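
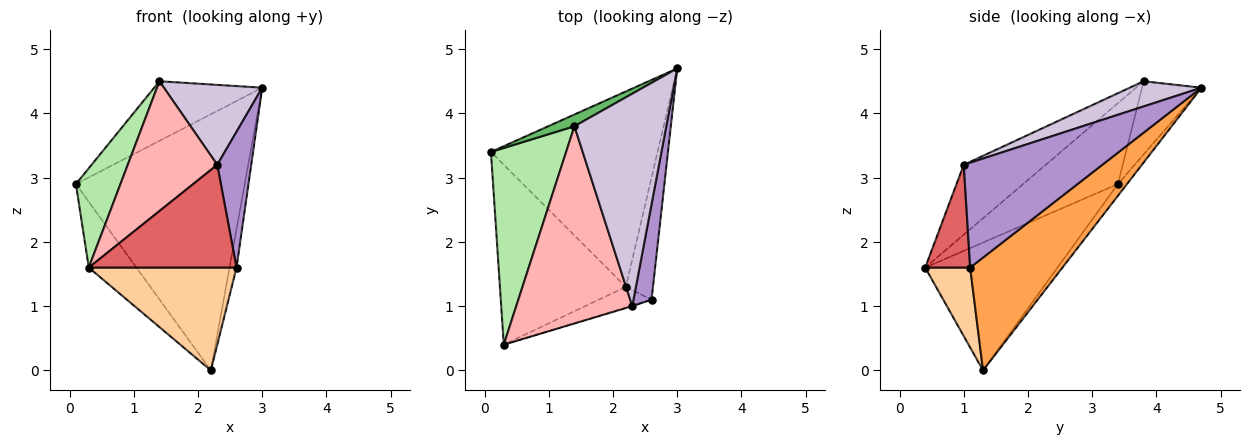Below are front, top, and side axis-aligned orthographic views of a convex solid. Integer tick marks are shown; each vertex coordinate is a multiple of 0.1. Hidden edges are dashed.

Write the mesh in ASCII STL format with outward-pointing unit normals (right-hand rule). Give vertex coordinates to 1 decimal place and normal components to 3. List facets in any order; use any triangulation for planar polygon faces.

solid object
 facet normal -0.043 0.794 -0.606
  outer loop
   vertex 2.2 1.3 0.0
   vertex 0.1 3.4 2.9
   vertex 3.0 4.7 4.4
  endloop
 endfacet
 facet normal -0.690 0.249 -0.680
  outer loop
   vertex 2.2 1.3 0.0
   vertex 0.3 0.4 1.6
   vertex 0.1 3.4 2.9
  endloop
 endfacet
 facet normal 0.970 0.074 -0.233
  outer loop
   vertex 2.6 1.1 1.6
   vertex 2.2 1.3 0.0
   vertex 3.0 4.7 4.4
  endloop
 endfacet
 facet normal 0.286 -0.939 -0.189
  outer loop
   vertex 2.6 1.1 1.6
   vertex 0.3 0.4 1.6
   vertex 2.2 1.3 0.0
  endloop
 endfacet
 facet normal -0.475 0.863 0.170
  outer loop
   vertex 1.4 3.8 4.5
   vertex 3.0 4.7 4.4
   vertex 0.1 3.4 2.9
  endloop
 endfacet
 facet normal -0.692 -0.325 0.644
  outer loop
   vertex 1.4 3.8 4.5
   vertex 0.1 3.4 2.9
   vertex 0.3 0.4 1.6
  endloop
 endfacet
 facet normal 0.291 -0.957 -0.005
  outer loop
   vertex 2.3 1.0 3.2
   vertex 0.3 0.4 1.6
   vertex 2.6 1.1 1.6
  endloop
 endfacet
 facet normal -0.450 -0.491 0.746
  outer loop
   vertex 2.3 1.0 3.2
   vertex 1.4 3.8 4.5
   vertex 0.3 0.4 1.6
  endloop
 endfacet
 facet normal 0.958 -0.235 0.165
  outer loop
   vertex 2.3 1.0 3.2
   vertex 2.6 1.1 1.6
   vertex 3.0 4.7 4.4
  endloop
 endfacet
 facet normal 0.249 -0.341 0.907
  outer loop
   vertex 2.3 1.0 3.2
   vertex 3.0 4.7 4.4
   vertex 1.4 3.8 4.5
  endloop
 endfacet
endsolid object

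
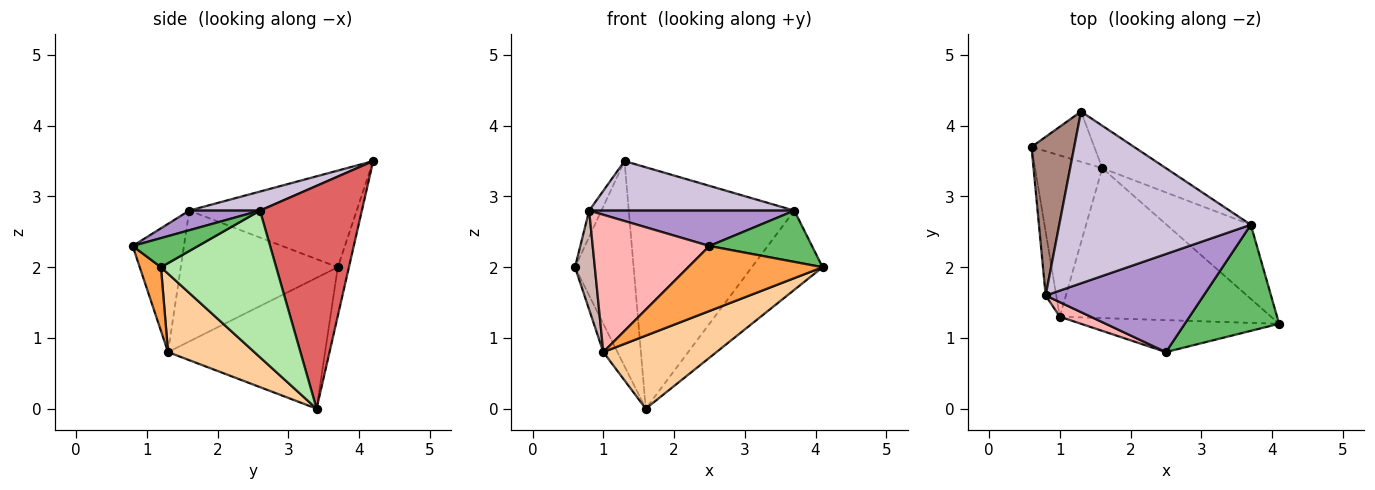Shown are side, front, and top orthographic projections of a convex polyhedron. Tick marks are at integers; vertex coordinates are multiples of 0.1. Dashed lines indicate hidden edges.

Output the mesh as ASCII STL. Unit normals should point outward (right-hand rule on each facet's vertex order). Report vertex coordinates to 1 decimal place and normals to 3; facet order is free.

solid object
 facet normal -0.181 0.955 -0.234
  outer loop
   vertex 1.3 4.2 3.5
   vertex 1.6 3.4 0.0
   vertex 0.6 3.7 2.0
  endloop
 endfacet
 facet normal -0.887 0.080 -0.455
  outer loop
   vertex 1.0 1.3 0.8
   vertex 0.6 3.7 2.0
   vertex 1.6 3.4 0.0
  endloop
 endfacet
 facet normal 0.140 -0.889 -0.437
  outer loop
   vertex 1.0 1.3 0.8
   vertex 4.1 1.2 2.0
   vertex 2.5 0.8 2.3
  endloop
 endfacet
 facet normal 0.317 -0.415 -0.853
  outer loop
   vertex 1.0 1.3 0.8
   vertex 1.6 3.4 0.0
   vertex 4.1 1.2 2.0
  endloop
 endfacet
 facet normal 0.267 -0.419 0.868
  outer loop
   vertex 3.7 2.6 2.8
   vertex 2.5 0.8 2.3
   vertex 4.1 1.2 2.0
  endloop
 endfacet
 facet normal 0.765 0.470 -0.440
  outer loop
   vertex 3.7 2.6 2.8
   vertex 4.1 1.2 2.0
   vertex 1.6 3.4 0.0
  endloop
 endfacet
 facet normal 0.518 0.842 -0.148
  outer loop
   vertex 3.7 2.6 2.8
   vertex 1.6 3.4 0.0
   vertex 1.3 4.2 3.5
  endloop
 endfacet
 facet normal -0.400 -0.911 0.097
  outer loop
   vertex 0.8 1.6 2.8
   vertex 1.0 1.3 0.8
   vertex 2.5 0.8 2.3
  endloop
 endfacet
 facet normal 0.116 -0.337 0.934
  outer loop
   vertex 0.8 1.6 2.8
   vertex 2.5 0.8 2.3
   vertex 3.7 2.6 2.8
  endloop
 endfacet
 facet normal 0.095 -0.276 0.956
  outer loop
   vertex 0.8 1.6 2.8
   vertex 3.7 2.6 2.8
   vertex 1.3 4.2 3.5
  endloop
 endfacet
 facet normal -0.913 0.067 0.404
  outer loop
   vertex 0.8 1.6 2.8
   vertex 1.3 4.2 3.5
   vertex 0.6 3.7 2.0
  endloop
 endfacet
 facet normal -0.989 -0.125 -0.080
  outer loop
   vertex 0.8 1.6 2.8
   vertex 0.6 3.7 2.0
   vertex 1.0 1.3 0.8
  endloop
 endfacet
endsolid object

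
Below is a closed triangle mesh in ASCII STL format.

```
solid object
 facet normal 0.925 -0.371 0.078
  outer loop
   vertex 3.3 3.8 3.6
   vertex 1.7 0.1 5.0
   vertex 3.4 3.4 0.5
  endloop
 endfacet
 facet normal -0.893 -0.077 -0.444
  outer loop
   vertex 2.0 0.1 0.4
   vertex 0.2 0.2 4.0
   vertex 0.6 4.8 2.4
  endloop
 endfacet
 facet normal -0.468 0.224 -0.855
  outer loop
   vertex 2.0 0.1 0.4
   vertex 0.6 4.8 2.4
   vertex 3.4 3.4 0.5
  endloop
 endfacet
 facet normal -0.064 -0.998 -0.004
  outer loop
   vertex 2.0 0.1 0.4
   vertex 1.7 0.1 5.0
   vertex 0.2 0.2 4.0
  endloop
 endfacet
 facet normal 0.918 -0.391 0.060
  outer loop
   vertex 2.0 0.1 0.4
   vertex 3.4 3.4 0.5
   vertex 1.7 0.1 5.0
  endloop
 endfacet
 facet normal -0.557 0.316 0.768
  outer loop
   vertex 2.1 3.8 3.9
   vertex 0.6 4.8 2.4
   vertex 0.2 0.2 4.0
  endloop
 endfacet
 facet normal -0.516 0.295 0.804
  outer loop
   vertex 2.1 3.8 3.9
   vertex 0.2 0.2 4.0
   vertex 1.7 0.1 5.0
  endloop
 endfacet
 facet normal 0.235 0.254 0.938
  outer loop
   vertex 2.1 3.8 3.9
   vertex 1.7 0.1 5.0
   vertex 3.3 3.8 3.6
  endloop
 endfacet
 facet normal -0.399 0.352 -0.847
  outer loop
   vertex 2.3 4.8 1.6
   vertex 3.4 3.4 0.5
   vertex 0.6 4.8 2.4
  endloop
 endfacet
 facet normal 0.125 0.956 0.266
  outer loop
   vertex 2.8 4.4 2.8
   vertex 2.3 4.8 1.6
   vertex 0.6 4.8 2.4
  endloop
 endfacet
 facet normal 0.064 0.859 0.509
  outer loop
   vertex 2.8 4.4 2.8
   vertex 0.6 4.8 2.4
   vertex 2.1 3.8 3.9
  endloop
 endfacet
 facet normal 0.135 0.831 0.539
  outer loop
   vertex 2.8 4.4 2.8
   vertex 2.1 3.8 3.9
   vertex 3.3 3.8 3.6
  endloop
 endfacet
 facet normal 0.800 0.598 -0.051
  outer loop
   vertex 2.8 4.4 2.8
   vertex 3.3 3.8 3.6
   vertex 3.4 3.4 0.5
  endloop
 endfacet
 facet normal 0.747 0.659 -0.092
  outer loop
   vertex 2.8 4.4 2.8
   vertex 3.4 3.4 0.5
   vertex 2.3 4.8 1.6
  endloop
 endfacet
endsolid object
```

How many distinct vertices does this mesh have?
9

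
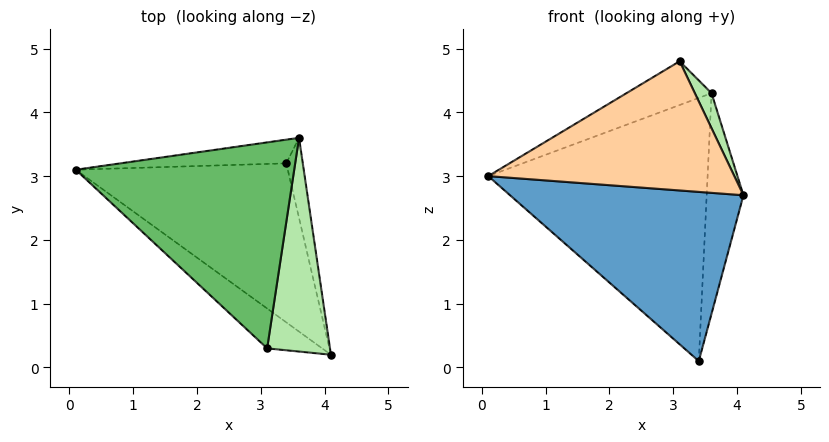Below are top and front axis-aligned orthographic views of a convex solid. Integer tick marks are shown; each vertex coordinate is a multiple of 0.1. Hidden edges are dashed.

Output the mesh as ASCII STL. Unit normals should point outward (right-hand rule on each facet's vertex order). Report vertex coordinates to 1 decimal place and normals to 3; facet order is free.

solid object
 facet normal -0.502 -0.630 -0.592
  outer loop
   vertex 3.4 3.2 0.1
   vertex 4.1 0.2 2.7
   vertex 0.1 3.1 3.0
  endloop
 endfacet
 facet normal -0.108 0.990 -0.089
  outer loop
   vertex 3.4 3.2 0.1
   vertex 0.1 3.1 3.0
   vertex 3.6 3.6 4.3
  endloop
 endfacet
 facet normal 0.983 0.174 -0.063
  outer loop
   vertex 3.4 3.2 0.1
   vertex 3.6 3.6 4.3
   vertex 4.1 0.2 2.7
  endloop
 endfacet
 facet normal -0.582 -0.777 -0.240
  outer loop
   vertex 3.1 0.3 4.8
   vertex 0.1 3.1 3.0
   vertex 4.1 0.2 2.7
  endloop
 endfacet
 facet normal -0.366 0.193 0.910
  outer loop
   vertex 3.1 0.3 4.8
   vertex 3.6 3.6 4.3
   vertex 0.1 3.1 3.0
  endloop
 endfacet
 facet normal 0.899 -0.071 0.432
  outer loop
   vertex 3.1 0.3 4.8
   vertex 4.1 0.2 2.7
   vertex 3.6 3.6 4.3
  endloop
 endfacet
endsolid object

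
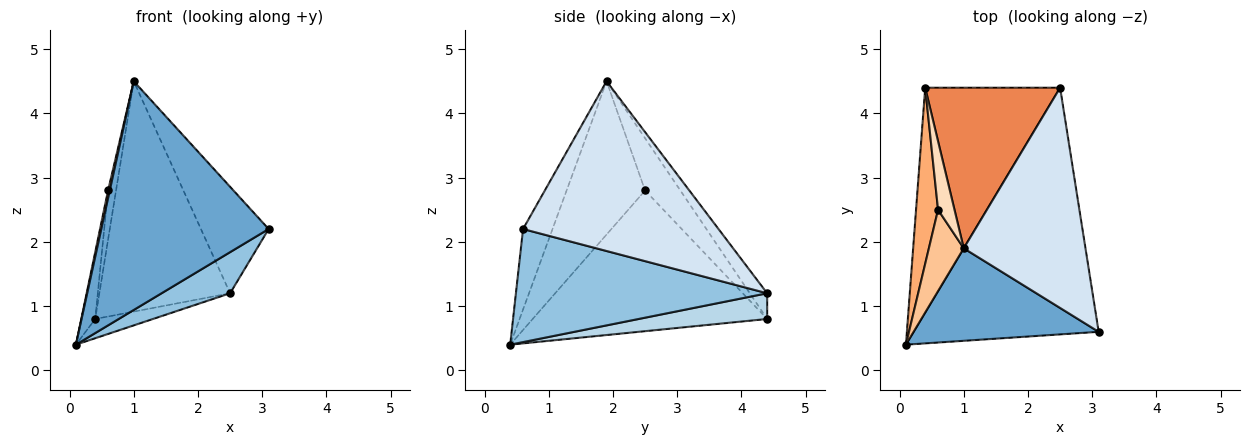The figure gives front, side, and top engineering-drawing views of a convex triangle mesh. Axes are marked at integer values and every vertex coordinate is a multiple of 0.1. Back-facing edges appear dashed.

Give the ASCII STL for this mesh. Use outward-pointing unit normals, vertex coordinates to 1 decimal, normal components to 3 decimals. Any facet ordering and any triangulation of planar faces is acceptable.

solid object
 facet normal -0.161 -0.915 0.370
  outer loop
   vertex 1.0 1.9 4.5
   vertex 0.1 0.4 0.4
   vertex 3.1 0.6 2.2
  endloop
 endfacet
 facet normal 0.516 -0.141 -0.845
  outer loop
   vertex 2.5 4.4 1.2
   vertex 3.1 0.6 2.2
   vertex 0.1 0.4 0.4
  endloop
 endfacet
 facet normal 0.186 0.084 -0.979
  outer loop
   vertex 2.5 4.4 1.2
   vertex 0.1 0.4 0.4
   vertex 0.4 4.4 0.8
  endloop
 endfacet
 facet normal 0.782 0.271 0.561
  outer loop
   vertex 2.5 4.4 1.2
   vertex 1.0 1.9 4.5
   vertex 3.1 0.6 2.2
  endloop
 endfacet
 facet normal -0.108 0.815 0.569
  outer loop
   vertex 2.5 4.4 1.2
   vertex 0.4 4.4 0.8
   vertex 1.0 1.9 4.5
  endloop
 endfacet
 facet normal -0.986 0.059 0.154
  outer loop
   vertex 0.6 2.5 2.8
   vertex 0.4 4.4 0.8
   vertex 0.1 0.4 0.4
  endloop
 endfacet
 facet normal -0.975 -0.021 0.222
  outer loop
   vertex 0.6 2.5 2.8
   vertex 0.1 0.4 0.4
   vertex 1.0 1.9 4.5
  endloop
 endfacet
 facet normal -0.932 0.211 0.294
  outer loop
   vertex 0.6 2.5 2.8
   vertex 1.0 1.9 4.5
   vertex 0.4 4.4 0.8
  endloop
 endfacet
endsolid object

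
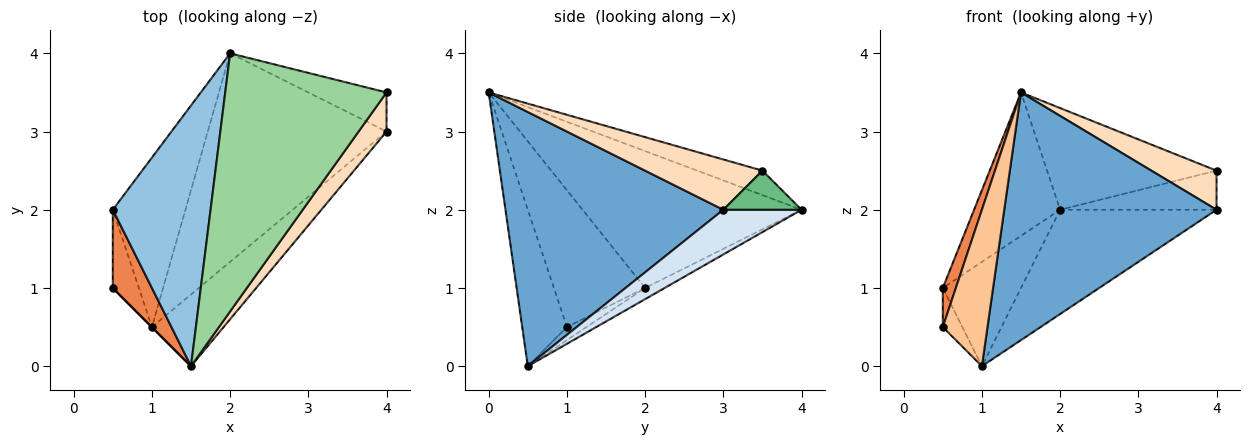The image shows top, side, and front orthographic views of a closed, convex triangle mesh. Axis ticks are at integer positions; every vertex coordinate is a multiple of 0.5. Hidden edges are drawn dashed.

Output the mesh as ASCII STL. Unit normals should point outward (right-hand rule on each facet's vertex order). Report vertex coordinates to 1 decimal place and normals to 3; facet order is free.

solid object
 facet normal 0.702 -0.684 -0.198
  outer loop
   vertex 1.0 0.5 0.0
   vertex 4.0 3.0 2.0
   vertex 1.5 0.0 3.5
  endloop
 endfacet
 facet normal -0.775 0.305 0.554
  outer loop
   vertex 2.0 4.0 2.0
   vertex 0.5 2.0 1.0
   vertex 1.5 0.0 3.5
  endloop
 endfacet
 facet normal -0.130 0.520 -0.844
  outer loop
   vertex 2.0 4.0 2.0
   vertex 1.0 0.5 0.0
   vertex 0.5 2.0 1.0
  endloop
 endfacet
 facet normal 0.218 0.436 -0.873
  outer loop
   vertex 2.0 4.0 2.0
   vertex 4.0 3.0 2.0
   vertex 1.0 0.5 0.0
  endloop
 endfacet
 facet normal -0.953 -0.136 0.272
  outer loop
   vertex 0.5 1.0 0.5
   vertex 1.5 0.0 3.5
   vertex 0.5 2.0 1.0
  endloop
 endfacet
 facet normal -0.408 0.408 -0.816
  outer loop
   vertex 0.5 1.0 0.5
   vertex 0.5 2.0 1.0
   vertex 1.0 0.5 0.0
  endloop
 endfacet
 facet normal -0.707 -0.707 0.000
  outer loop
   vertex 0.5 1.0 0.5
   vertex 1.0 0.5 0.0
   vertex 1.5 0.0 3.5
  endloop
 endfacet
 facet normal 0.786 -0.437 0.437
  outer loop
   vertex 4.0 3.5 2.5
   vertex 1.5 0.0 3.5
   vertex 4.0 3.0 2.0
  endloop
 endfacet
 facet normal 0.333 0.667 -0.667
  outer loop
   vertex 4.0 3.5 2.5
   vertex 4.0 3.0 2.0
   vertex 2.0 4.0 2.0
  endloop
 endfacet
 facet normal -0.140 0.363 0.921
  outer loop
   vertex 4.0 3.5 2.5
   vertex 2.0 4.0 2.0
   vertex 1.5 0.0 3.5
  endloop
 endfacet
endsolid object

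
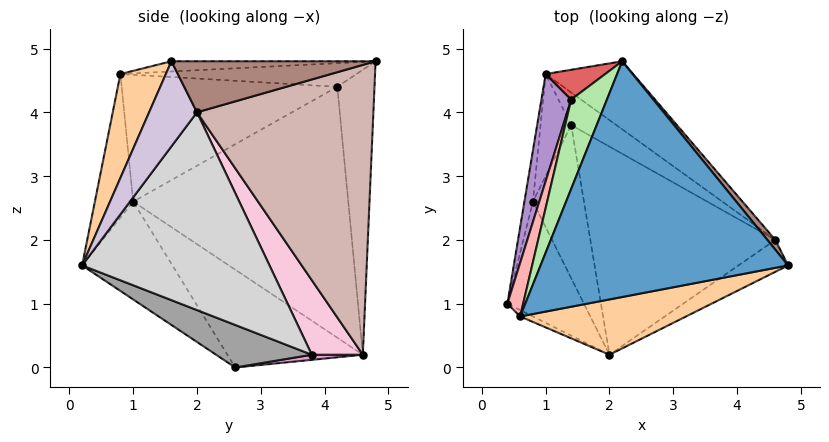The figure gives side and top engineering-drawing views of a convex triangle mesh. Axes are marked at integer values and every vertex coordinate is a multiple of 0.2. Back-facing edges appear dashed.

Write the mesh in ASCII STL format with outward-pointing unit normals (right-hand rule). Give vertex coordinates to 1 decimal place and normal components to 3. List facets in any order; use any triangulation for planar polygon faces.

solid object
 facet normal -0.041 -0.033 0.999
  outer loop
   vertex 0.6 0.8 4.6
   vertex 4.8 1.6 4.8
   vertex 2.2 4.8 4.8
  endloop
 endfacet
 facet normal -0.614 -0.627 -0.480
  outer loop
   vertex 2.0 0.2 1.6
   vertex 0.4 1.0 2.6
   vertex 0.8 2.6 0.0
  endloop
 endfacet
 facet normal -0.467 -0.883 -0.042
  outer loop
   vertex 2.0 0.2 1.6
   vertex 0.6 0.8 4.6
   vertex 0.4 1.0 2.6
  endloop
 endfacet
 facet normal 0.168 -0.949 0.268
  outer loop
   vertex 2.0 0.2 1.6
   vertex 4.8 1.6 4.8
   vertex 0.6 0.8 4.6
  endloop
 endfacet
 facet normal -0.990 0.108 -0.086
  outer loop
   vertex 1.0 4.6 0.2
   vertex 0.8 2.6 0.0
   vertex 0.4 1.0 2.6
  endloop
 endfacet
 facet normal -0.543 0.176 0.821
  outer loop
   vertex 1.4 4.2 4.4
   vertex 0.6 0.8 4.6
   vertex 2.2 4.8 4.8
  endloop
 endfacet
 facet normal -0.636 0.760 0.133
  outer loop
   vertex 1.4 4.2 4.4
   vertex 2.2 4.8 4.8
   vertex 1.0 4.6 0.2
  endloop
 endfacet
 facet normal -0.965 0.234 0.120
  outer loop
   vertex 1.4 4.2 4.4
   vertex 0.4 1.0 2.6
   vertex 0.6 0.8 4.6
  endloop
 endfacet
 facet normal -0.965 0.237 0.114
  outer loop
   vertex 1.4 4.2 4.4
   vertex 1.0 4.6 0.2
   vertex 0.4 1.0 2.6
  endloop
 endfacet
 facet normal 0.749 -0.499 -0.437
  outer loop
   vertex 4.6 2.0 4.0
   vertex 4.8 1.6 4.8
   vertex 2.0 0.2 1.6
  endloop
 endfacet
 facet normal 0.770 0.626 0.120
  outer loop
   vertex 4.6 2.0 4.0
   vertex 2.2 4.8 4.8
   vertex 4.8 1.6 4.8
  endloop
 endfacet
 facet normal 0.710 0.670 -0.214
  outer loop
   vertex 4.6 2.0 4.0
   vertex 1.0 4.6 0.2
   vertex 2.2 4.8 4.8
  endloop
 endfacet
 facet normal 0.164 0.082 -0.983
  outer loop
   vertex 1.4 3.8 0.2
   vertex 0.8 2.6 0.0
   vertex 1.0 4.6 0.2
  endloop
 endfacet
 facet normal 0.787 0.393 -0.476
  outer loop
   vertex 1.4 3.8 0.2
   vertex 1.0 4.6 0.2
   vertex 4.6 2.0 4.0
  endloop
 endfacet
 facet normal 0.629 -0.189 -0.754
  outer loop
   vertex 1.4 3.8 0.2
   vertex 2.0 0.2 1.6
   vertex 0.8 2.6 0.0
  endloop
 endfacet
 facet normal 0.723 -0.142 -0.676
  outer loop
   vertex 1.4 3.8 0.2
   vertex 4.6 2.0 4.0
   vertex 2.0 0.2 1.6
  endloop
 endfacet
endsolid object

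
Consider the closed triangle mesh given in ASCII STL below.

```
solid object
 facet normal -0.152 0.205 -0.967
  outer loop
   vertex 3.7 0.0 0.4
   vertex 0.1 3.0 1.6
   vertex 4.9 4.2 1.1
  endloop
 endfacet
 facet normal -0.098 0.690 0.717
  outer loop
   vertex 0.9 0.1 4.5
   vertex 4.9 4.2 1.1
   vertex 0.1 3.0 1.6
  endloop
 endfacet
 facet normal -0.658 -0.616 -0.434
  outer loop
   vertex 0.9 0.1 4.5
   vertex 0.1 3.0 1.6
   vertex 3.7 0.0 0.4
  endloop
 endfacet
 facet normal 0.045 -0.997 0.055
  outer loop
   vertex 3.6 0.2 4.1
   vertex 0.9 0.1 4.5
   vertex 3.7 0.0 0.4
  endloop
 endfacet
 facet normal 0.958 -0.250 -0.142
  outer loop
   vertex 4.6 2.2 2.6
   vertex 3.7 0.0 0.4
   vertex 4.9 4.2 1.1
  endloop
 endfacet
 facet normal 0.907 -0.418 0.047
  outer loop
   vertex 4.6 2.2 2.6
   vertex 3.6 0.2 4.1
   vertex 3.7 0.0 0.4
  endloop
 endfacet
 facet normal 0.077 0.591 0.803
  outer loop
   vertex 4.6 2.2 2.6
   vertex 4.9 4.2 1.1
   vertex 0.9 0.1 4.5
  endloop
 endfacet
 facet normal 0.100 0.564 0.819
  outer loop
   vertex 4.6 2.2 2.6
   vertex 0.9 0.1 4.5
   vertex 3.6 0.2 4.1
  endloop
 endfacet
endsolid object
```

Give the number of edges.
12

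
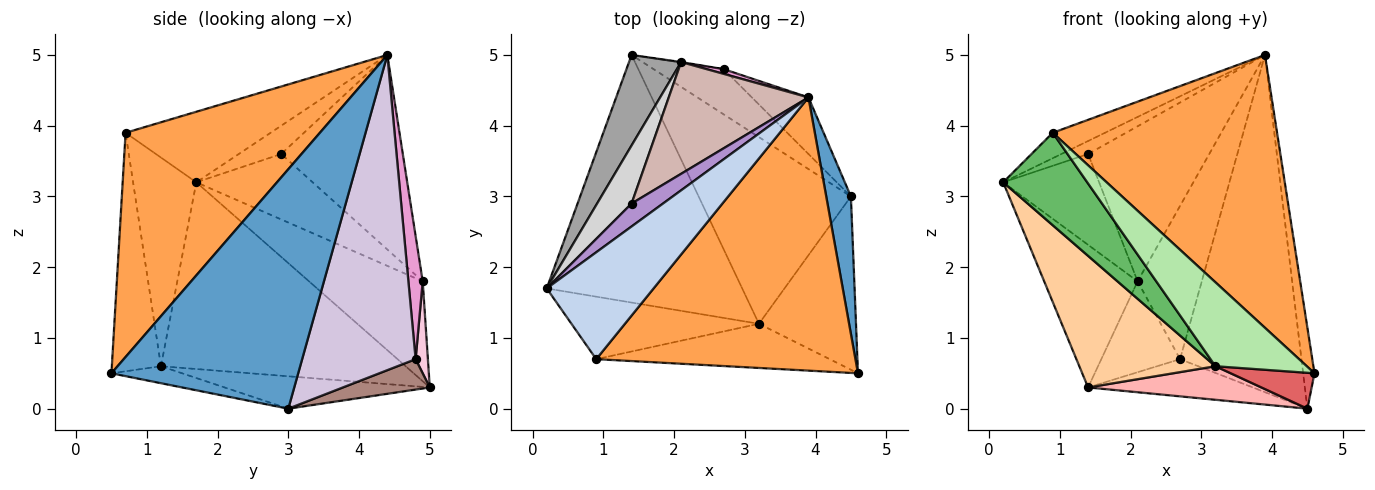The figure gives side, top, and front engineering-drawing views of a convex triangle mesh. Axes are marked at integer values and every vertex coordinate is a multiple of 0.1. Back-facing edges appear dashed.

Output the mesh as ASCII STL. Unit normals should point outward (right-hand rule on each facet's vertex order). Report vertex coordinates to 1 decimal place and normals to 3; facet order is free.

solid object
 facet normal 0.993 0.060 0.102
  outer loop
   vertex 4.5 3.0 0.0
   vertex 3.9 4.4 5.0
   vertex 4.6 0.5 0.5
  endloop
 endfacet
 facet normal -0.540 0.195 0.819
  outer loop
   vertex 0.9 0.7 3.9
   vertex 3.9 4.4 5.0
   vertex 0.2 1.7 3.2
  endloop
 endfacet
 facet normal 0.522 -0.603 0.604
  outer loop
   vertex 0.9 0.7 3.9
   vertex 4.6 0.5 0.5
   vertex 3.9 4.4 5.0
  endloop
 endfacet
 facet normal -0.645 -0.359 -0.675
  outer loop
   vertex 3.2 1.2 0.6
   vertex 0.2 1.7 3.2
   vertex 1.4 5.0 0.3
  endloop
 endfacet
 facet normal -0.529 -0.703 -0.475
  outer loop
   vertex 3.2 1.2 0.6
   vertex 0.9 0.7 3.9
   vertex 0.2 1.7 3.2
  endloop
 endfacet
 facet normal -0.430 -0.799 -0.421
  outer loop
   vertex 3.2 1.2 0.6
   vertex 4.6 0.5 0.5
   vertex 0.9 0.7 3.9
  endloop
 endfacet
 facet normal -0.169 -0.200 -0.965
  outer loop
   vertex 3.2 1.2 0.6
   vertex 4.5 3.0 0.0
   vertex 4.6 0.5 0.5
  endloop
 endfacet
 facet normal -0.205 -0.173 -0.963
  outer loop
   vertex 3.2 1.2 0.6
   vertex 1.4 5.0 0.3
   vertex 4.5 3.0 0.0
  endloop
 endfacet
 facet normal -0.617 0.388 0.685
  outer loop
   vertex 1.4 2.9 3.6
   vertex 0.2 1.7 3.2
   vertex 3.9 4.4 5.0
  endloop
 endfacet
 facet normal 0.678 0.725 -0.122
  outer loop
   vertex 2.7 4.8 0.7
   vertex 3.9 4.4 5.0
   vertex 4.5 3.0 0.0
  endloop
 endfacet
 facet normal 0.318 0.603 -0.732
  outer loop
   vertex 2.7 4.8 0.7
   vertex 4.5 3.0 0.0
   vertex 1.4 5.0 0.3
  endloop
 endfacet
 facet normal -0.631 0.629 0.453
  outer loop
   vertex 2.1 4.9 1.8
   vertex 1.4 2.9 3.6
   vertex 3.9 4.4 5.0
  endloop
 endfacet
 facet normal 0.218 0.976 0.030
  outer loop
   vertex 2.1 4.9 1.8
   vertex 3.9 4.4 5.0
   vertex 2.7 4.8 0.7
  endloop
 endfacet
 facet normal 0.154 0.988 -0.006
  outer loop
   vertex 2.1 4.9 1.8
   vertex 2.7 4.8 0.7
   vertex 1.4 5.0 0.3
  endloop
 endfacet
 facet normal -0.717 0.589 0.374
  outer loop
   vertex 2.1 4.9 1.8
   vertex 1.4 5.0 0.3
   vertex 0.2 1.7 3.2
  endloop
 endfacet
 facet normal -0.715 0.589 0.377
  outer loop
   vertex 2.1 4.9 1.8
   vertex 0.2 1.7 3.2
   vertex 1.4 2.9 3.6
  endloop
 endfacet
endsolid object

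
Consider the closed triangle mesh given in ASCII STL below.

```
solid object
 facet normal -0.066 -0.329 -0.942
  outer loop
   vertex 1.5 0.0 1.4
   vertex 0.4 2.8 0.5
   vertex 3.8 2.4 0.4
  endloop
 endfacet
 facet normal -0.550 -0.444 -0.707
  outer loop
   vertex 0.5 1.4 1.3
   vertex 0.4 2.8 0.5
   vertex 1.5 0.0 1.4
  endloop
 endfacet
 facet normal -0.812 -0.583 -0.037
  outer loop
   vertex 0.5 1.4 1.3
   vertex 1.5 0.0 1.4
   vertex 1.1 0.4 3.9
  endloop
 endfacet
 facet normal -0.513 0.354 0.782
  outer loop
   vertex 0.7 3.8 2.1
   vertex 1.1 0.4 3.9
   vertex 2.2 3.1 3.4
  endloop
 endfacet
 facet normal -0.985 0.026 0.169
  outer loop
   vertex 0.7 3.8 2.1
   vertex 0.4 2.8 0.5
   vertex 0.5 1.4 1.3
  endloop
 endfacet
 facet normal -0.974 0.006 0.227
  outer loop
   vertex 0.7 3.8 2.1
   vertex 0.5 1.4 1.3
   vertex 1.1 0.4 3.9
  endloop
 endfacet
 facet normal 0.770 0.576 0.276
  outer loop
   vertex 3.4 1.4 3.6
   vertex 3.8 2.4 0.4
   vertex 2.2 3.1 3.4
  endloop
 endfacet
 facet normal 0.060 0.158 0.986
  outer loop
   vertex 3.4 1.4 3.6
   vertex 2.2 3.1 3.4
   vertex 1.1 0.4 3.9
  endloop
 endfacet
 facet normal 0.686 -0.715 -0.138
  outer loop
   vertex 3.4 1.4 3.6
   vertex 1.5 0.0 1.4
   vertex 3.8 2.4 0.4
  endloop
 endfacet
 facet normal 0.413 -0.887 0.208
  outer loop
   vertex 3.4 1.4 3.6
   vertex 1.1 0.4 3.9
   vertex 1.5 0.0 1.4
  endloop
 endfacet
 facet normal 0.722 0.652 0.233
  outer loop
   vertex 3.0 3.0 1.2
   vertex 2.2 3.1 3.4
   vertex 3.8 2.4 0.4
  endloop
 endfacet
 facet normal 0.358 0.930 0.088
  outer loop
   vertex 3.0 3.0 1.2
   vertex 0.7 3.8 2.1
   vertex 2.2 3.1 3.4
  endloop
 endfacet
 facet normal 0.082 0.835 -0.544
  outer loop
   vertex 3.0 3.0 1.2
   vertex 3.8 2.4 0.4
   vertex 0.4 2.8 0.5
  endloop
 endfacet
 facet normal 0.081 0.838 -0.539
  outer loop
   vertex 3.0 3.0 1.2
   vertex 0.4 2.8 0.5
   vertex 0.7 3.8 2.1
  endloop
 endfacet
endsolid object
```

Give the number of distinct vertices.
9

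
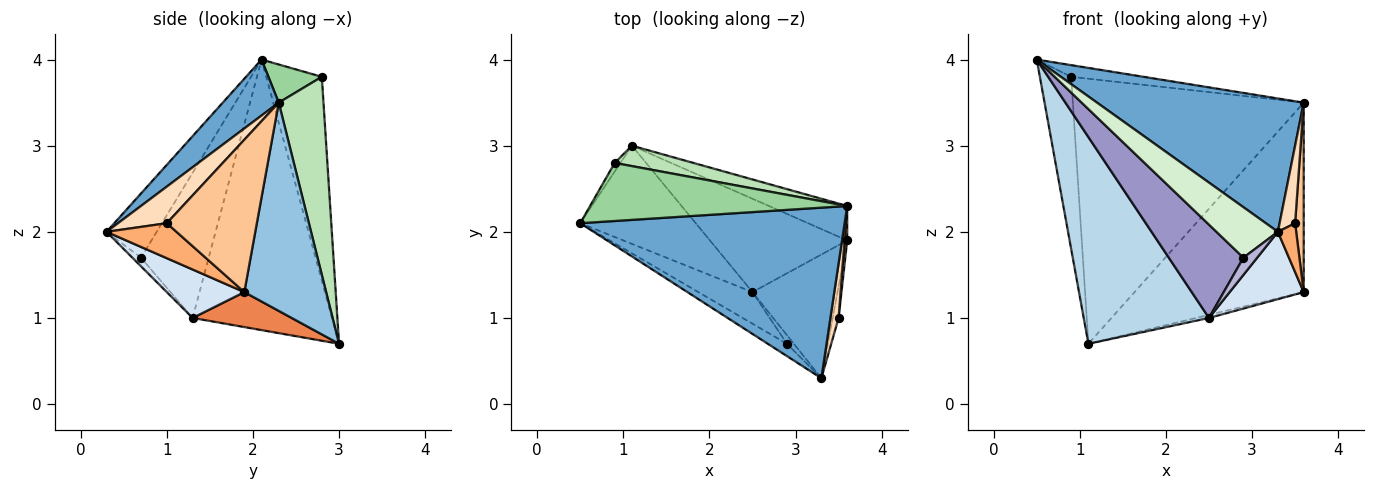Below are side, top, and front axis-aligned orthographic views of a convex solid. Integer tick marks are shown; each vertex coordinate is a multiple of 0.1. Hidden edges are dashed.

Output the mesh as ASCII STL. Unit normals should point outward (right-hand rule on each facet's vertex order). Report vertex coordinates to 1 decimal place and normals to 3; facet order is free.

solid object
 facet normal 0.165 -0.607 0.777
  outer loop
   vertex 3.6 2.3 3.5
   vertex 0.5 2.1 4.0
   vertex 3.3 0.3 2.0
  endloop
 endfacet
 facet normal 0.430 0.888 -0.162
  outer loop
   vertex 3.6 2.3 3.5
   vertex 3.6 1.9 1.3
   vertex 1.1 3.0 0.7
  endloop
 endfacet
 facet normal -0.709 -0.637 -0.303
  outer loop
   vertex 2.5 1.3 1.0
   vertex 0.5 2.1 4.0
   vertex 1.1 3.0 0.7
  endloop
 endfacet
 facet normal 0.447 -0.428 -0.785
  outer loop
   vertex 2.5 1.3 1.0
   vertex 3.6 1.9 1.3
   vertex 3.3 0.3 2.0
  endloop
 endfacet
 facet normal 0.247 0.032 -0.969
  outer loop
   vertex 2.5 1.3 1.0
   vertex 1.1 3.0 0.7
   vertex 3.6 1.9 1.3
  endloop
 endfacet
 facet normal 0.955 -0.250 -0.162
  outer loop
   vertex 3.5 1.0 2.1
   vertex 3.3 0.3 2.0
   vertex 3.6 1.9 1.3
  endloop
 endfacet
 facet normal 0.995 -0.095 0.017
  outer loop
   vertex 3.5 1.0 2.1
   vertex 3.6 1.9 1.3
   vertex 3.6 2.3 3.5
  endloop
 endfacet
 facet normal 0.932 -0.296 0.208
  outer loop
   vertex 3.5 1.0 2.1
   vertex 3.6 2.3 3.5
   vertex 3.3 0.3 2.0
  endloop
 endfacet
 facet normal -0.871 0.491 -0.025
  outer loop
   vertex 0.9 2.8 3.8
   vertex 1.1 3.0 0.7
   vertex 0.5 2.1 4.0
  endloop
 endfacet
 facet normal 0.144 0.195 0.970
  outer loop
   vertex 0.9 2.8 3.8
   vertex 0.5 2.1 4.0
   vertex 3.6 2.3 3.5
  endloop
 endfacet
 facet normal 0.190 0.979 0.075
  outer loop
   vertex 0.9 2.8 3.8
   vertex 3.6 2.3 3.5
   vertex 1.1 3.0 0.7
  endloop
 endfacet
 facet normal -0.622 -0.761 -0.186
  outer loop
   vertex 2.9 0.7 1.7
   vertex 3.3 0.3 2.0
   vertex 0.5 2.1 4.0
  endloop
 endfacet
 facet normal -0.652 -0.718 -0.243
  outer loop
   vertex 2.9 0.7 1.7
   vertex 0.5 2.1 4.0
   vertex 2.5 1.3 1.0
  endloop
 endfacet
 facet normal -0.488 -0.781 -0.390
  outer loop
   vertex 2.9 0.7 1.7
   vertex 2.5 1.3 1.0
   vertex 3.3 0.3 2.0
  endloop
 endfacet
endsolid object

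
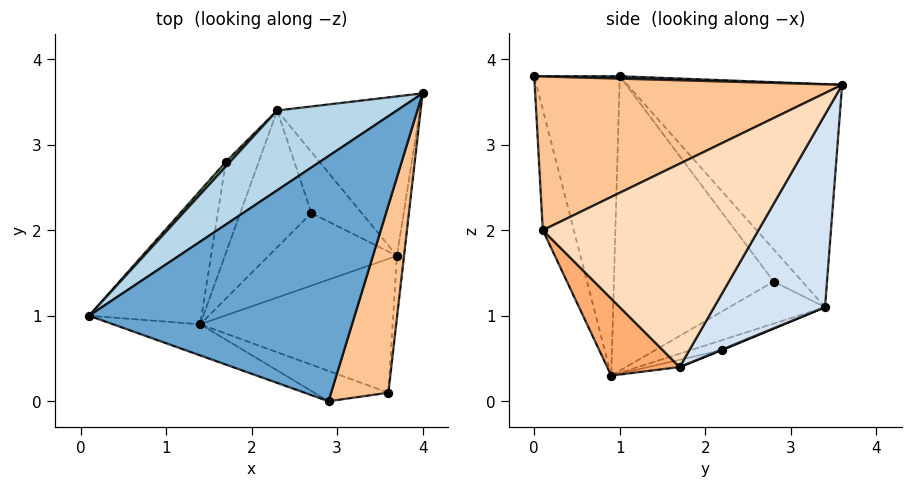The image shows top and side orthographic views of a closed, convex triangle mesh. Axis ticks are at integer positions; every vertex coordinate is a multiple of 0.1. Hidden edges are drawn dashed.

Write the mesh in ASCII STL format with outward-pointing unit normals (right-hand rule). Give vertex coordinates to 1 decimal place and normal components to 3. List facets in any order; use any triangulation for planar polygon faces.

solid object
 facet normal 0.009 0.025 1.000
  outer loop
   vertex 2.9 0.0 3.8
   vertex 4.0 3.6 3.7
   vertex 0.1 1.0 3.8
  endloop
 endfacet
 facet normal -0.335 -0.937 -0.098
  outer loop
   vertex 1.4 0.9 0.3
   vertex 2.9 0.0 3.8
   vertex 0.1 1.0 3.8
  endloop
 endfacet
 facet normal -0.527 0.801 0.283
  outer loop
   vertex 2.3 3.4 1.1
   vertex 0.1 1.0 3.8
   vertex 4.0 3.6 3.7
  endloop
 endfacet
 facet normal 0.595 0.672 -0.441
  outer loop
   vertex 2.3 3.4 1.1
   vertex 4.0 3.6 3.7
   vertex 3.7 1.7 0.4
  endloop
 endfacet
 facet normal -0.237 -0.961 -0.145
  outer loop
   vertex 3.6 0.1 2.0
   vertex 2.9 0.0 3.8
   vertex 1.4 0.9 0.3
  endloop
 endfacet
 facet normal 0.269 -0.689 -0.673
  outer loop
   vertex 3.6 0.1 2.0
   vertex 1.4 0.9 0.3
   vertex 3.7 1.7 0.4
  endloop
 endfacet
 facet normal 0.903 -0.267 0.336
  outer loop
   vertex 3.6 0.1 2.0
   vertex 4.0 3.6 3.7
   vertex 2.9 0.0 3.8
  endloop
 endfacet
 facet normal 0.995 -0.097 -0.035
  outer loop
   vertex 3.6 0.1 2.0
   vertex 3.7 1.7 0.4
   vertex 4.0 3.6 3.7
  endloop
 endfacet
 facet normal -0.880 0.334 -0.337
  outer loop
   vertex 1.7 2.8 1.4
   vertex 1.4 0.9 0.3
   vertex 0.1 1.0 3.8
  endloop
 endfacet
 facet normal -0.681 0.727 0.091
  outer loop
   vertex 1.7 2.8 1.4
   vertex 0.1 1.0 3.8
   vertex 2.3 3.4 1.1
  endloop
 endfacet
 facet normal -0.710 0.433 -0.555
  outer loop
   vertex 1.7 2.8 1.4
   vertex 2.3 3.4 1.1
   vertex 1.4 0.9 0.3
  endloop
 endfacet
 facet normal -0.054 0.276 -0.960
  outer loop
   vertex 2.7 2.2 0.6
   vertex 3.7 1.7 0.4
   vertex 1.4 0.9 0.3
  endloop
 endfacet
 facet normal -0.130 0.344 -0.930
  outer loop
   vertex 2.7 2.2 0.6
   vertex 1.4 0.9 0.3
   vertex 2.3 3.4 1.1
  endloop
 endfacet
 facet normal 0.009 0.387 -0.922
  outer loop
   vertex 2.7 2.2 0.6
   vertex 2.3 3.4 1.1
   vertex 3.7 1.7 0.4
  endloop
 endfacet
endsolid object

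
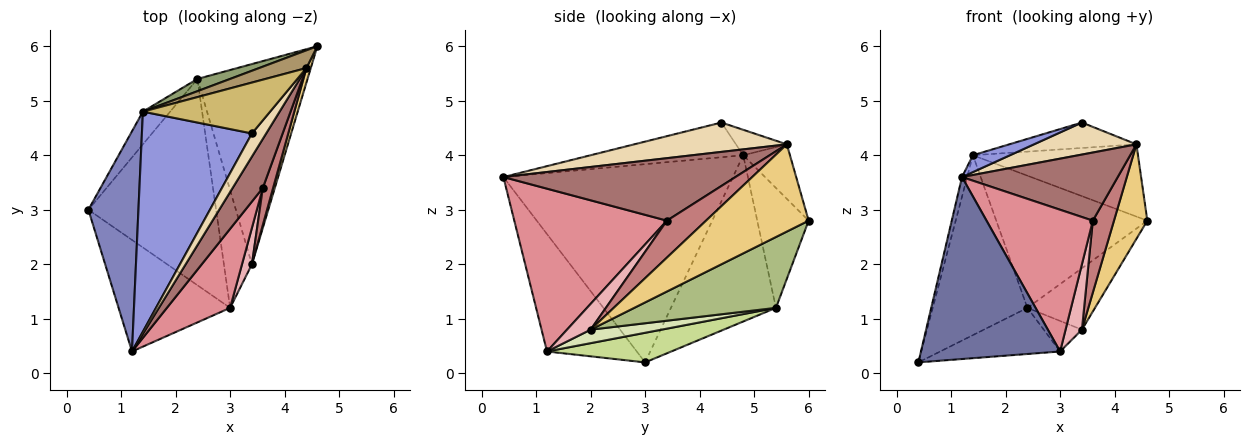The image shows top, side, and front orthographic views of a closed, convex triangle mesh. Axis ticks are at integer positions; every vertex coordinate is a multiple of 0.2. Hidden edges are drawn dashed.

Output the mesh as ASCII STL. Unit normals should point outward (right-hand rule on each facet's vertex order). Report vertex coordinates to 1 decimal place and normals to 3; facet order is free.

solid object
 facet normal -0.482 -0.747 -0.458
  outer loop
   vertex 3.0 1.2 0.4
   vertex 1.2 0.4 3.6
   vertex 0.4 3.0 0.2
  endloop
 endfacet
 facet normal -0.969 0.022 0.245
  outer loop
   vertex 1.4 4.8 4.0
   vertex 0.4 3.0 0.2
   vertex 1.2 0.4 3.6
  endloop
 endfacet
 facet normal -0.300 -0.073 0.951
  outer loop
   vertex 1.4 4.8 4.0
   vertex 1.2 0.4 3.6
   vertex 3.4 4.4 4.6
  endloop
 endfacet
 facet normal -0.737 0.665 -0.121
  outer loop
   vertex 2.4 5.4 1.2
   vertex 0.4 3.0 0.2
   vertex 1.4 4.8 4.0
  endloop
 endfacet
 facet normal -0.321 0.943 0.088
  outer loop
   vertex 2.4 5.4 1.2
   vertex 1.4 4.8 4.0
   vertex 4.6 6.0 2.8
  endloop
 endfacet
 facet normal 0.524 0.250 -0.814
  outer loop
   vertex 2.4 5.4 1.2
   vertex 4.6 6.0 2.8
   vertex 3.4 2.0 0.8
  endloop
 endfacet
 facet normal 0.221 0.213 -0.952
  outer loop
   vertex 2.4 5.4 1.2
   vertex 3.0 1.2 0.4
   vertex 0.4 3.0 0.2
  endloop
 endfacet
 facet normal 0.422 0.227 -0.877
  outer loop
   vertex 2.4 5.4 1.2
   vertex 3.4 2.0 0.8
   vertex 3.0 1.2 0.4
  endloop
 endfacet
 facet normal -0.265 0.936 0.230
  outer loop
   vertex 4.4 5.6 4.2
   vertex 4.6 6.0 2.8
   vertex 1.4 4.8 4.0
  endloop
 endfacet
 facet normal -0.176 0.440 0.880
  outer loop
   vertex 4.4 5.6 4.2
   vertex 1.4 4.8 4.0
   vertex 3.4 4.4 4.6
  endloop
 endfacet
 facet normal 0.950 -0.309 0.047
  outer loop
   vertex 4.4 5.6 4.2
   vertex 3.4 2.0 0.8
   vertex 4.6 6.0 2.8
  endloop
 endfacet
 facet normal 0.770 -0.517 0.374
  outer loop
   vertex 4.4 5.6 4.2
   vertex 3.4 4.4 4.6
   vertex 1.2 0.4 3.6
  endloop
 endfacet
 facet normal 0.771 -0.517 0.372
  outer loop
   vertex 3.6 3.4 2.8
   vertex 4.4 5.6 4.2
   vertex 1.2 0.4 3.6
  endloop
 endfacet
 facet normal 0.854 -0.462 0.238
  outer loop
   vertex 3.6 3.4 2.8
   vertex 3.4 2.0 0.8
   vertex 4.4 5.6 4.2
  endloop
 endfacet
 facet normal 0.782 -0.545 0.304
  outer loop
   vertex 3.6 3.4 2.8
   vertex 1.2 0.4 3.6
   vertex 3.0 1.2 0.4
  endloop
 endfacet
 facet normal 0.784 -0.543 0.302
  outer loop
   vertex 3.6 3.4 2.8
   vertex 3.0 1.2 0.4
   vertex 3.4 2.0 0.8
  endloop
 endfacet
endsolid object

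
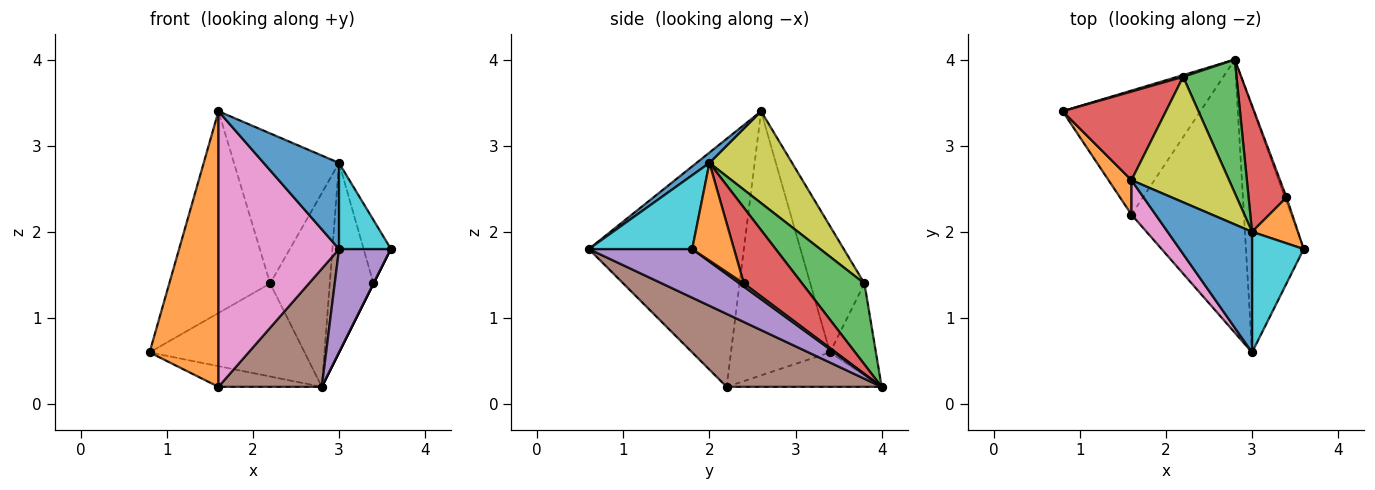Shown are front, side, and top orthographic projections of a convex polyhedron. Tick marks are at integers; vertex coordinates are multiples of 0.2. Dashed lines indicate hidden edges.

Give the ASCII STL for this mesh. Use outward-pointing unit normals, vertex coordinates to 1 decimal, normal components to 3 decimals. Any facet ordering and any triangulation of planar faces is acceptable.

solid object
 facet normal -0.239 0.160 -0.958
  outer loop
   vertex 1.6 2.2 0.2
   vertex 0.8 3.4 0.6
   vertex 2.8 4.0 0.2
  endloop
 endfacet
 facet normal -0.819 -0.570 0.071
  outer loop
   vertex 1.6 2.2 0.2
   vertex 1.6 2.6 3.4
   vertex 0.8 3.4 0.6
  endloop
 endfacet
 facet normal -0.284 0.959 0.018
  outer loop
   vertex 2.2 3.8 1.4
   vertex 2.8 4.0 0.2
   vertex 0.8 3.4 0.6
  endloop
 endfacet
 facet normal -0.441 0.822 0.361
  outer loop
   vertex 2.2 3.8 1.4
   vertex 0.8 3.4 0.6
   vertex 1.6 2.6 3.4
  endloop
 endfacet
 facet normal 0.613 -0.307 -0.728
  outer loop
   vertex 3.0 0.6 1.8
   vertex 2.8 4.0 0.2
   vertex 3.6 1.8 1.8
  endloop
 endfacet
 facet normal 0.512 -0.341 -0.789
  outer loop
   vertex 3.0 0.6 1.8
   vertex 1.6 2.2 0.2
   vertex 2.8 4.0 0.2
  endloop
 endfacet
 facet normal -0.787 -0.612 0.077
  outer loop
   vertex 3.0 0.6 1.8
   vertex 1.6 2.6 3.4
   vertex 1.6 2.2 0.2
  endloop
 endfacet
 facet normal 0.894 0.000 -0.447
  outer loop
   vertex 3.4 2.4 1.4
   vertex 3.6 1.8 1.8
   vertex 2.8 4.0 0.2
  endloop
 endfacet
 facet normal 0.517 0.657 0.549
  outer loop
   vertex 3.0 2.0 2.8
   vertex 2.2 3.8 1.4
   vertex 1.6 2.6 3.4
  endloop
 endfacet
 facet normal 0.758 -0.379 0.531
  outer loop
   vertex 3.0 2.0 2.8
   vertex 3.0 0.6 1.8
   vertex 3.6 1.8 1.8
  endloop
 endfacet
 facet normal 0.099 -0.578 0.810
  outer loop
   vertex 3.0 2.0 2.8
   vertex 1.6 2.6 3.4
   vertex 3.0 0.6 1.8
  endloop
 endfacet
 facet normal 0.781 0.505 0.367
  outer loop
   vertex 3.0 2.0 2.8
   vertex 3.6 1.8 1.8
   vertex 3.4 2.4 1.4
  endloop
 endfacet
 facet normal 0.652 0.624 0.430
  outer loop
   vertex 3.0 2.0 2.8
   vertex 2.8 4.0 0.2
   vertex 2.2 3.8 1.4
  endloop
 endfacet
 facet normal 0.743 0.557 0.371
  outer loop
   vertex 3.0 2.0 2.8
   vertex 3.4 2.4 1.4
   vertex 2.8 4.0 0.2
  endloop
 endfacet
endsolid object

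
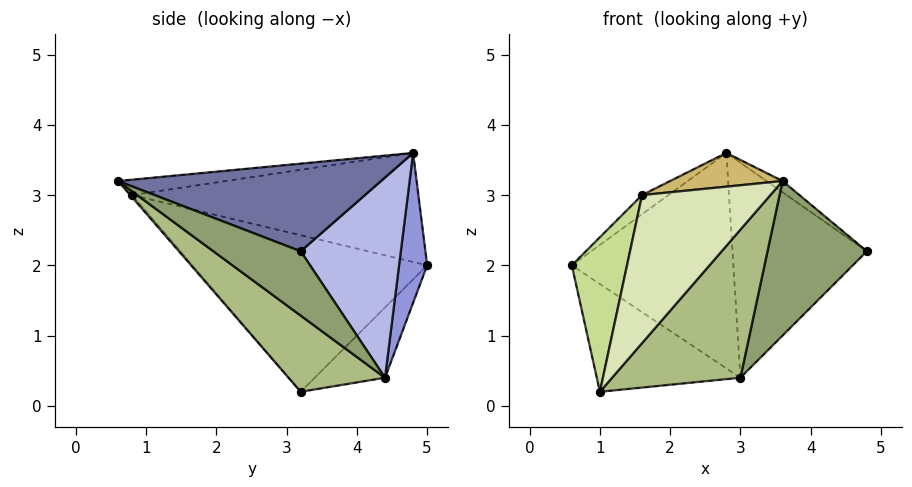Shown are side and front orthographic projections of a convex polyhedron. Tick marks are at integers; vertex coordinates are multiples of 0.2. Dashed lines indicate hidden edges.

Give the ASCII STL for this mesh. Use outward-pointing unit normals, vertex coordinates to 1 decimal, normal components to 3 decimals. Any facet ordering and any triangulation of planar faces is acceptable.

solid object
 facet normal 0.592 0.036 0.805
  outer loop
   vertex 2.8 4.8 3.6
   vertex 3.6 0.6 3.2
   vertex 4.8 3.2 2.2
  endloop
 endfacet
 facet normal -0.311 0.636 -0.706
  outer loop
   vertex 3.0 4.4 0.4
   vertex 1.0 3.2 0.2
   vertex 0.6 5.0 2.0
  endloop
 endfacet
 facet normal 0.170 0.979 -0.112
  outer loop
   vertex 3.0 4.4 0.4
   vertex 0.6 5.0 2.0
   vertex 2.8 4.8 3.6
  endloop
 endfacet
 facet normal 0.596 0.800 -0.063
  outer loop
   vertex 3.0 4.4 0.4
   vertex 2.8 4.8 3.6
   vertex 4.8 3.2 2.2
  endloop
 endfacet
 facet normal 0.431 -0.490 -0.758
  outer loop
   vertex 3.0 4.4 0.4
   vertex 4.8 3.2 2.2
   vertex 3.6 0.6 3.2
  endloop
 endfacet
 facet normal 0.382 -0.508 -0.772
  outer loop
   vertex 3.0 4.4 0.4
   vertex 3.6 0.6 3.2
   vertex 1.0 3.2 0.2
  endloop
 endfacet
 facet normal -0.973 -0.229 0.012
  outer loop
   vertex 1.6 0.8 3.0
   vertex 0.6 5.0 2.0
   vertex 1.0 3.2 0.2
  endloop
 endfacet
 facet normal -0.011 -0.760 -0.649
  outer loop
   vertex 1.6 0.8 3.0
   vertex 1.0 3.2 0.2
   vertex 3.6 0.6 3.2
  endloop
 endfacet
 facet normal -0.584 0.054 0.810
  outer loop
   vertex 1.6 0.8 3.0
   vertex 2.8 4.8 3.6
   vertex 0.6 5.0 2.0
  endloop
 endfacet
 facet normal -0.110 -0.115 0.987
  outer loop
   vertex 1.6 0.8 3.0
   vertex 3.6 0.6 3.2
   vertex 2.8 4.8 3.6
  endloop
 endfacet
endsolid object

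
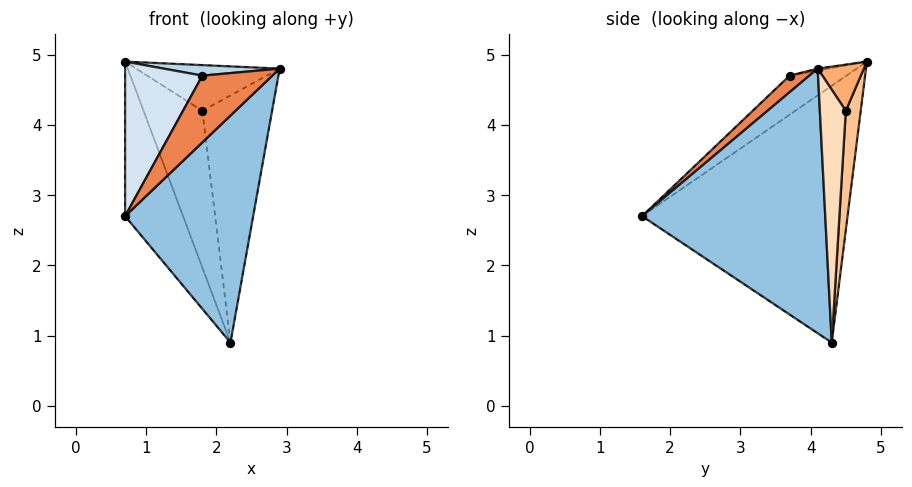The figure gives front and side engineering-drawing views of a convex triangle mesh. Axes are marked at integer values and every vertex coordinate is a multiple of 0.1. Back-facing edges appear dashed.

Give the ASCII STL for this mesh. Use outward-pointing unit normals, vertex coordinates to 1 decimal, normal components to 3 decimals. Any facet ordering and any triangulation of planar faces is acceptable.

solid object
 facet normal -0.895 0.252 -0.367
  outer loop
   vertex 2.2 4.3 0.9
   vertex 0.7 1.6 2.7
   vertex 0.7 4.8 4.9
  endloop
 endfacet
 facet normal 0.807 -0.564 -0.174
  outer loop
   vertex 2.2 4.3 0.9
   vertex 2.9 4.1 4.8
   vertex 0.7 1.6 2.7
  endloop
 endfacet
 facet normal -0.018 -0.196 0.980
  outer loop
   vertex 1.8 3.7 4.7
   vertex 2.9 4.1 4.8
   vertex 0.7 4.8 4.9
  endloop
 endfacet
 facet normal -0.385 -0.523 0.761
  outer loop
   vertex 1.8 3.7 4.7
   vertex 0.7 4.8 4.9
   vertex 0.7 1.6 2.7
  endloop
 endfacet
 facet normal 0.206 -0.729 0.653
  outer loop
   vertex 1.8 3.7 4.7
   vertex 0.7 1.6 2.7
   vertex 2.9 4.1 4.8
  endloop
 endfacet
 facet normal 0.305 0.949 0.073
  outer loop
   vertex 1.8 4.5 4.2
   vertex 0.7 4.8 4.9
   vertex 2.9 4.1 4.8
  endloop
 endfacet
 facet normal 0.246 0.969 -0.029
  outer loop
   vertex 1.8 4.5 4.2
   vertex 2.2 4.3 0.9
   vertex 0.7 4.8 4.9
  endloop
 endfacet
 facet normal 0.349 0.937 -0.015
  outer loop
   vertex 1.8 4.5 4.2
   vertex 2.9 4.1 4.8
   vertex 2.2 4.3 0.9
  endloop
 endfacet
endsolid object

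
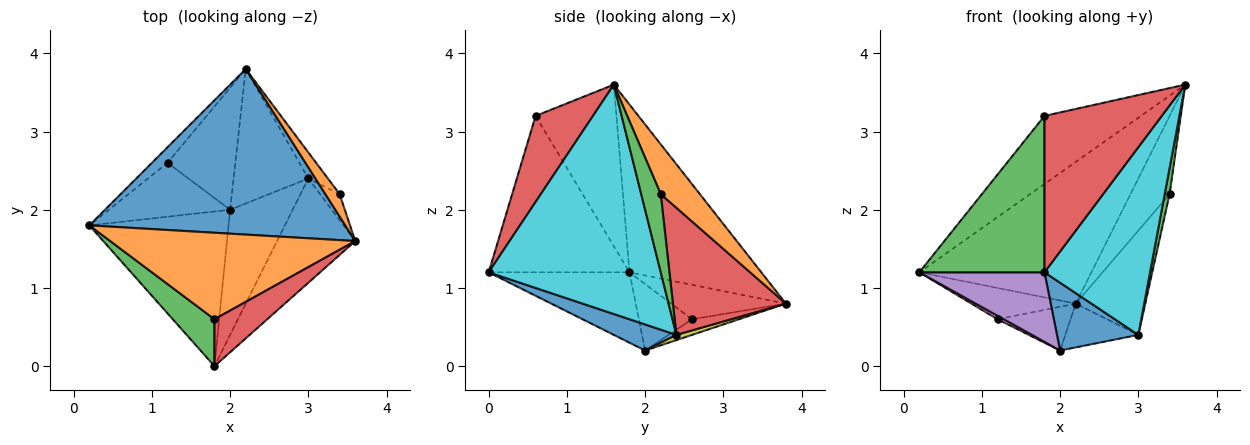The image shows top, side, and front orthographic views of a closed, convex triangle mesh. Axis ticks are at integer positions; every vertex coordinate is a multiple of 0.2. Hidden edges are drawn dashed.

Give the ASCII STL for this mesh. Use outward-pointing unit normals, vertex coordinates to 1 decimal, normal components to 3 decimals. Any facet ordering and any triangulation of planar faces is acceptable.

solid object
 facet normal -0.446 0.582 0.680
  outer loop
   vertex 2.2 3.8 0.8
   vertex 0.2 1.8 1.2
   vertex 3.6 1.6 3.6
  endloop
 endfacet
 facet normal -0.460 0.549 0.698
  outer loop
   vertex 1.8 0.6 3.2
   vertex 3.6 1.6 3.6
   vertex 0.2 1.8 1.2
  endloop
 endfacet
 facet normal -0.733 -0.652 0.195
  outer loop
   vertex 1.8 0.6 3.2
   vertex 0.2 1.8 1.2
   vertex 1.8 0.0 1.2
  endloop
 endfacet
 facet normal 0.424 -0.867 0.260
  outer loop
   vertex 1.8 0.6 3.2
   vertex 1.8 0.0 1.2
   vertex 3.6 1.6 3.6
  endloop
 endfacet
 facet normal -0.419 -0.372 -0.828
  outer loop
   vertex 2.0 2.0 0.2
   vertex 1.8 0.0 1.2
   vertex 0.2 1.8 1.2
  endloop
 endfacet
 facet normal -0.701 0.638 -0.319
  outer loop
   vertex 1.2 2.6 0.6
   vertex 0.2 1.8 1.2
   vertex 2.2 3.8 0.8
  endloop
 endfacet
 facet normal -0.480 -0.056 -0.875
  outer loop
   vertex 1.2 2.6 0.6
   vertex 2.0 2.0 0.2
   vertex 0.2 1.8 1.2
  endloop
 endfacet
 facet normal -0.212 0.330 -0.920
  outer loop
   vertex 1.2 2.6 0.6
   vertex 2.2 3.8 0.8
   vertex 2.0 2.0 0.2
  endloop
 endfacet
 facet normal 0.066 0.309 -0.949
  outer loop
   vertex 3.0 2.4 0.4
   vertex 2.0 2.0 0.2
   vertex 2.2 3.8 0.8
  endloop
 endfacet
 facet normal 0.818 -0.502 -0.279
  outer loop
   vertex 3.0 2.4 0.4
   vertex 3.6 1.6 3.6
   vertex 1.8 0.0 1.2
  endloop
 endfacet
 facet normal 0.344 -0.447 -0.826
  outer loop
   vertex 3.0 2.4 0.4
   vertex 1.8 0.0 1.2
   vertex 2.0 2.0 0.2
  endloop
 endfacet
 facet normal 0.693 0.693 0.198
  outer loop
   vertex 3.4 2.2 2.2
   vertex 2.2 3.8 0.8
   vertex 3.6 1.6 3.6
  endloop
 endfacet
 facet normal 0.943 -0.236 -0.236
  outer loop
   vertex 3.4 2.2 2.2
   vertex 3.6 1.6 3.6
   vertex 3.0 2.4 0.4
  endloop
 endfacet
 facet normal 0.844 0.520 -0.130
  outer loop
   vertex 3.4 2.2 2.2
   vertex 3.0 2.4 0.4
   vertex 2.2 3.8 0.8
  endloop
 endfacet
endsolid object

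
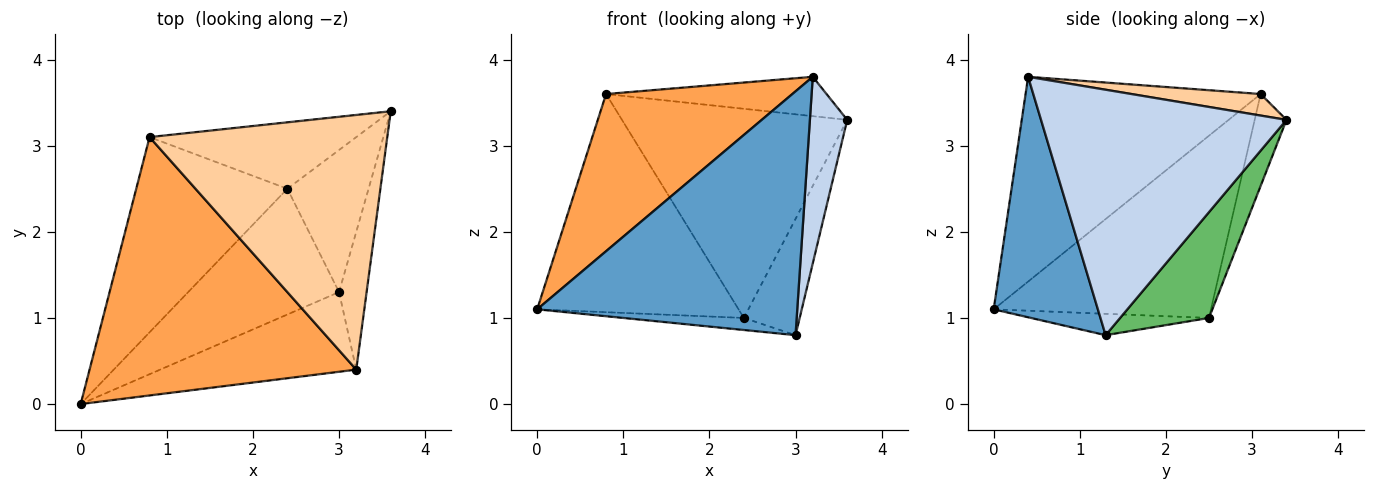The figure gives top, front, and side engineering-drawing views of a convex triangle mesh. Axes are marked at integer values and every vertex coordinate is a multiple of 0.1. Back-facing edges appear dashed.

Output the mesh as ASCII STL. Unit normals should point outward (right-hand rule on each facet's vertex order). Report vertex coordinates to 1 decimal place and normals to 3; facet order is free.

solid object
 facet normal 0.356 -0.888 -0.290
  outer loop
   vertex 3.0 1.3 0.8
   vertex 3.2 0.4 3.8
   vertex 0.0 0.0 1.1
  endloop
 endfacet
 facet normal 0.983 -0.149 -0.110
  outer loop
   vertex 3.0 1.3 0.8
   vertex 3.6 3.4 3.3
   vertex 3.2 0.4 3.8
  endloop
 endfacet
 facet normal -0.548 -0.435 0.714
  outer loop
   vertex 0.8 3.1 3.6
   vertex 0.0 0.0 1.1
   vertex 3.2 0.4 3.8
  endloop
 endfacet
 facet normal 0.089 0.152 0.984
  outer loop
   vertex 0.8 3.1 3.6
   vertex 3.2 0.4 3.8
   vertex 3.6 3.4 3.3
  endloop
 endfacet
 facet normal 0.710 0.446 -0.545
  outer loop
   vertex 2.4 2.5 1.0
   vertex 3.6 3.4 3.3
   vertex 3.0 1.3 0.8
  endloop
 endfacet
 facet normal -0.133 0.945 -0.300
  outer loop
   vertex 2.4 2.5 1.0
   vertex 0.8 3.1 3.6
   vertex 3.6 3.4 3.3
  endloop
 endfacet
 facet normal -0.140 0.095 -0.986
  outer loop
   vertex 2.4 2.5 1.0
   vertex 3.0 1.3 0.8
   vertex 0.0 0.0 1.1
  endloop
 endfacet
 facet normal -0.627 0.581 -0.520
  outer loop
   vertex 2.4 2.5 1.0
   vertex 0.0 0.0 1.1
   vertex 0.8 3.1 3.6
  endloop
 endfacet
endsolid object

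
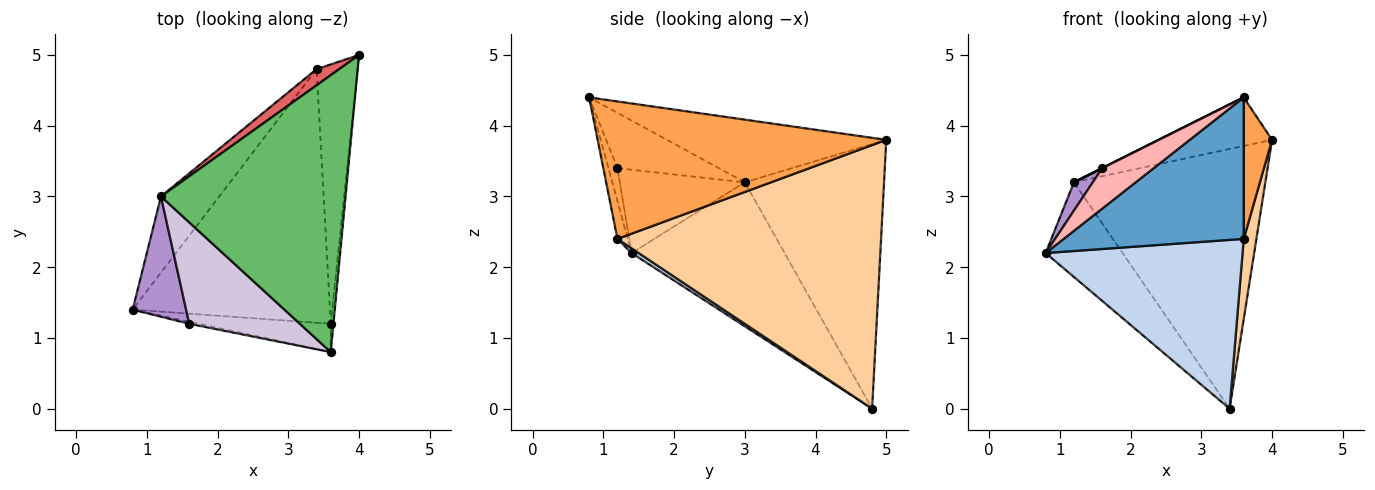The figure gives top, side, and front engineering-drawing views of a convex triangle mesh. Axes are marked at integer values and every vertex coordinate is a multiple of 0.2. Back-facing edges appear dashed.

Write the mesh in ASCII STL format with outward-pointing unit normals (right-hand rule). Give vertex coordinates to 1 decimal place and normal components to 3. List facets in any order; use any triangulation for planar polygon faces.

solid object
 facet normal -0.056 -0.979 -0.196
  outer loop
   vertex 3.6 1.2 2.4
   vertex 3.6 0.8 4.4
   vertex 0.8 1.4 2.2
  endloop
 endfacet
 facet normal 0.020 -0.554 -0.832
  outer loop
   vertex 3.6 1.2 2.4
   vertex 0.8 1.4 2.2
   vertex 3.4 4.8 0.0
  endloop
 endfacet
 facet normal 0.995 -0.098 -0.020
  outer loop
   vertex 3.6 1.2 2.4
   vertex 4.0 5.0 3.8
   vertex 3.6 0.8 4.4
  endloop
 endfacet
 facet normal 0.987 -0.047 -0.153
  outer loop
   vertex 3.6 1.2 2.4
   vertex 3.4 4.8 0.0
   vertex 4.0 5.0 3.8
  endloop
 endfacet
 facet normal -0.317 0.164 0.934
  outer loop
   vertex 1.2 3.0 3.2
   vertex 3.6 0.8 4.4
   vertex 4.0 5.0 3.8
  endloop
 endfacet
 facet normal -0.840 0.423 -0.340
  outer loop
   vertex 1.2 3.0 3.2
   vertex 3.4 4.8 0.0
   vertex 0.8 1.4 2.2
  endloop
 endfacet
 facet normal -0.588 0.808 0.050
  outer loop
   vertex 1.2 3.0 3.2
   vertex 4.0 5.0 3.8
   vertex 3.4 4.8 0.0
  endloop
 endfacet
 facet normal -0.172 -0.984 -0.049
  outer loop
   vertex 1.6 1.2 3.4
   vertex 0.8 1.4 2.2
   vertex 3.6 0.8 4.4
  endloop
 endfacet
 facet normal -0.835 -0.126 0.536
  outer loop
   vertex 1.6 1.2 3.4
   vertex 1.2 3.0 3.2
   vertex 0.8 1.4 2.2
  endloop
 endfacet
 facet normal -0.447 0.000 0.894
  outer loop
   vertex 1.6 1.2 3.4
   vertex 3.6 0.8 4.4
   vertex 1.2 3.0 3.2
  endloop
 endfacet
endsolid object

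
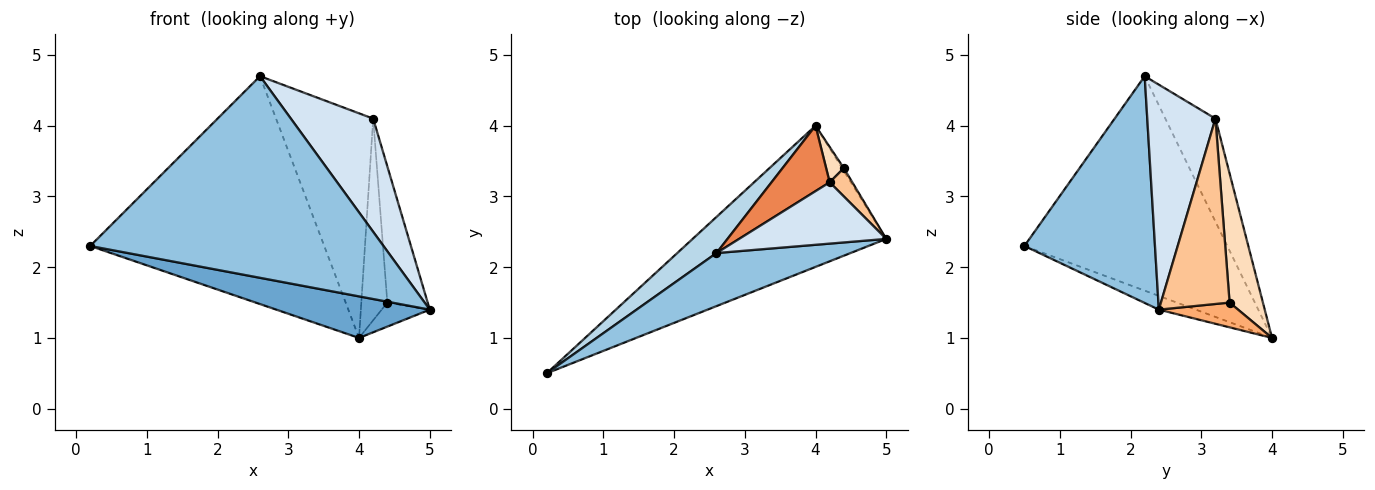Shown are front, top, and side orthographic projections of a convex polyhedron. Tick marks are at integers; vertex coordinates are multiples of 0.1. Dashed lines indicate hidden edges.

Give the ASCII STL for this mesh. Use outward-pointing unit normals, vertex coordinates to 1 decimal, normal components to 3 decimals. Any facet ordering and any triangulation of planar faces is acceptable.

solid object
 facet normal -0.068 -0.282 -0.957
  outer loop
   vertex 4.0 4.0 1.0
   vertex 5.0 2.4 1.4
   vertex 0.2 0.5 2.3
  endloop
 endfacet
 facet normal 0.395 -0.888 0.234
  outer loop
   vertex 2.6 2.2 4.7
   vertex 0.2 0.5 2.3
   vertex 5.0 2.4 1.4
  endloop
 endfacet
 facet normal -0.650 0.750 0.119
  outer loop
   vertex 2.6 2.2 4.7
   vertex 4.0 4.0 1.0
   vertex 0.2 0.5 2.3
  endloop
 endfacet
 facet normal 0.589 -0.711 0.385
  outer loop
   vertex 4.2 3.2 4.1
   vertex 2.6 2.2 4.7
   vertex 5.0 2.4 1.4
  endloop
 endfacet
 facet normal -0.444 0.860 0.251
  outer loop
   vertex 4.2 3.2 4.1
   vertex 4.0 4.0 1.0
   vertex 2.6 2.2 4.7
  endloop
 endfacet
 facet normal 0.853 0.518 -0.061
  outer loop
   vertex 4.4 3.4 1.5
   vertex 5.0 2.4 1.4
   vertex 4.0 4.0 1.0
  endloop
 endfacet
 facet normal 0.857 0.504 0.105
  outer loop
   vertex 4.4 3.4 1.5
   vertex 4.2 3.2 4.1
   vertex 5.0 2.4 1.4
  endloop
 endfacet
 facet normal 0.784 0.612 0.107
  outer loop
   vertex 4.4 3.4 1.5
   vertex 4.0 4.0 1.0
   vertex 4.2 3.2 4.1
  endloop
 endfacet
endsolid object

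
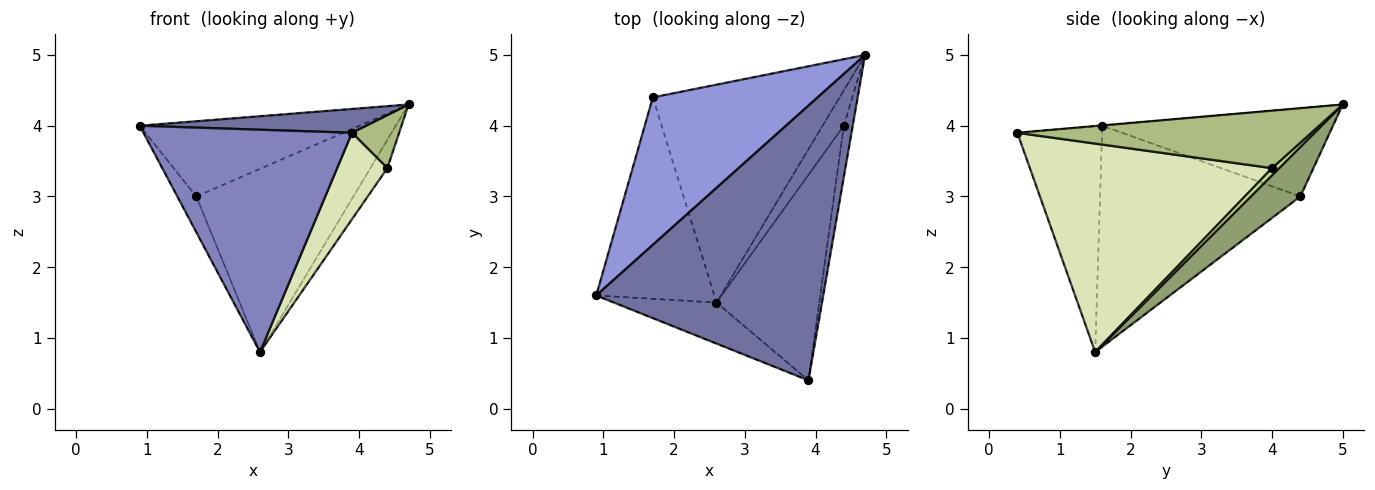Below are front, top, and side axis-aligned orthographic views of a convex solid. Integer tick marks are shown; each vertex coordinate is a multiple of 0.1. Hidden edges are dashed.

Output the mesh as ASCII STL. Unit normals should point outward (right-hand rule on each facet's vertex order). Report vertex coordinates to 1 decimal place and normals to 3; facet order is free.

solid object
 facet normal -0.001 -0.086 0.996
  outer loop
   vertex 3.9 0.4 3.9
   vertex 4.7 5.0 4.3
   vertex 0.9 1.6 4.0
  endloop
 endfacet
 facet normal -0.371 -0.913 -0.169
  outer loop
   vertex 2.6 1.5 0.8
   vertex 3.9 0.4 3.9
   vertex 0.9 1.6 4.0
  endloop
 endfacet
 facet normal -0.430 0.410 0.804
  outer loop
   vertex 1.7 4.4 3.0
   vertex 0.9 1.6 4.0
   vertex 4.7 5.0 4.3
  endloop
 endfacet
 facet normal -0.879 0.083 -0.470
  outer loop
   vertex 1.7 4.4 3.0
   vertex 2.6 1.5 0.8
   vertex 0.9 1.6 4.0
  endloop
 endfacet
 facet normal 0.199 0.631 -0.750
  outer loop
   vertex 1.7 4.4 3.0
   vertex 4.7 5.0 4.3
   vertex 2.6 1.5 0.8
  endloop
 endfacet
 facet normal 0.976 -0.157 -0.151
  outer loop
   vertex 4.4 4.0 3.4
   vertex 4.7 5.0 4.3
   vertex 3.9 0.4 3.9
  endloop
 endfacet
 facet normal 0.252 0.605 -0.756
  outer loop
   vertex 4.4 4.0 3.4
   vertex 2.6 1.5 0.8
   vertex 4.7 5.0 4.3
  endloop
 endfacet
 facet normal 0.882 -0.183 -0.435
  outer loop
   vertex 4.4 4.0 3.4
   vertex 3.9 0.4 3.9
   vertex 2.6 1.5 0.8
  endloop
 endfacet
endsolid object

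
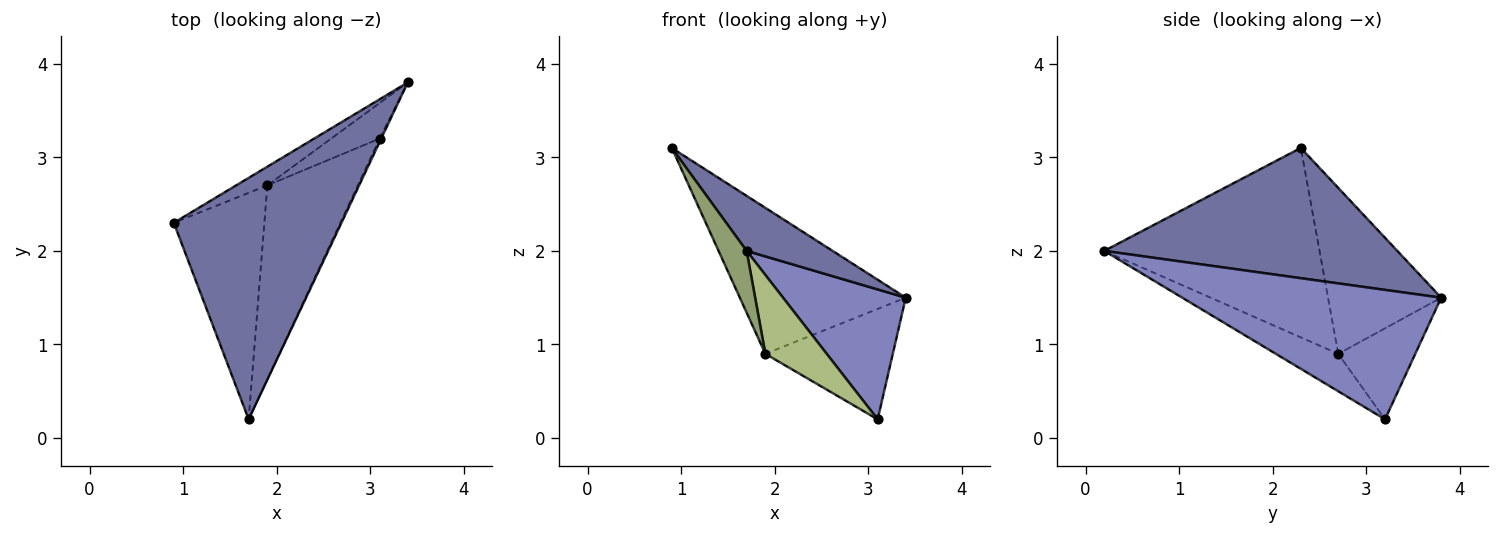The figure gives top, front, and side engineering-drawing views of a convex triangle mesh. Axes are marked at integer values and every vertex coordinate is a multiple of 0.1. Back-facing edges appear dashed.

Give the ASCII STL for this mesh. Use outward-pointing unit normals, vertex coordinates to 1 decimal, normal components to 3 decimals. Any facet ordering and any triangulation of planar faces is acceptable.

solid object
 facet normal 0.604 -0.177 0.777
  outer loop
   vertex 1.7 0.2 2.0
   vertex 3.4 3.8 1.5
   vertex 0.9 2.3 3.1
  endloop
 endfacet
 facet normal 0.904 -0.428 -0.011
  outer loop
   vertex 3.1 3.2 0.2
   vertex 3.4 3.8 1.5
   vertex 1.7 0.2 2.0
  endloop
 endfacet
 facet normal -0.560 0.822 -0.105
  outer loop
   vertex 1.9 2.7 0.9
   vertex 0.9 2.3 3.1
   vertex 3.4 3.8 1.5
  endloop
 endfacet
 facet normal -0.499 0.825 -0.266
  outer loop
   vertex 1.9 2.7 0.9
   vertex 3.4 3.8 1.5
   vertex 3.1 3.2 0.2
  endloop
 endfacet
 facet normal -0.896 -0.117 -0.428
  outer loop
   vertex 1.9 2.7 0.9
   vertex 1.7 0.2 2.0
   vertex 0.9 2.3 3.1
  endloop
 endfacet
 facet normal -0.358 -0.352 -0.865
  outer loop
   vertex 1.9 2.7 0.9
   vertex 3.1 3.2 0.2
   vertex 1.7 0.2 2.0
  endloop
 endfacet
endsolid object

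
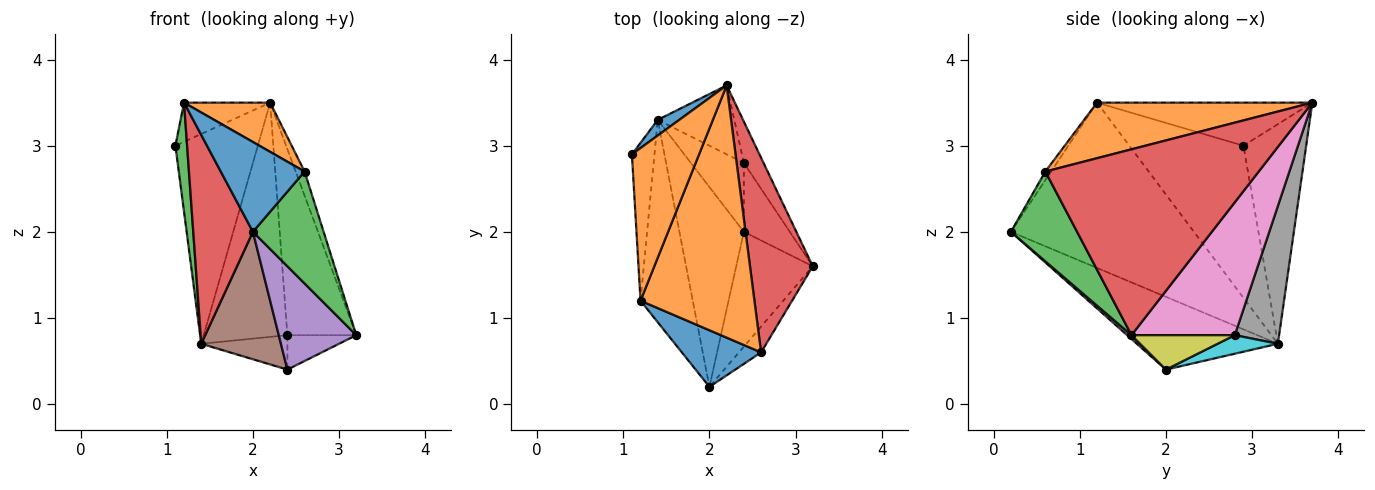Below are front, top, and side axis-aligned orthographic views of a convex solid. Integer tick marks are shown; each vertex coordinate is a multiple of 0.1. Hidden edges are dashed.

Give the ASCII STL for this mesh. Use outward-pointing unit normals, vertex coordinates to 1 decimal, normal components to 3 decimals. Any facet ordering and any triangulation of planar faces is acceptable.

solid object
 facet normal -0.605 0.794 0.059
  outer loop
   vertex 1.4 3.3 0.7
   vertex 1.1 2.9 3.0
   vertex 2.2 3.7 3.5
  endloop
 endfacet
 facet normal -0.528 0.211 0.823
  outer loop
   vertex 1.2 1.2 3.5
   vertex 2.2 3.7 3.5
   vertex 1.1 2.9 3.0
  endloop
 endfacet
 facet normal -0.984 -0.101 -0.146
  outer loop
   vertex 1.2 1.2 3.5
   vertex 1.1 2.9 3.0
   vertex 1.4 3.3 0.7
  endloop
 endfacet
 facet normal -0.911 -0.297 -0.288
  outer loop
   vertex 1.2 1.2 3.5
   vertex 1.4 3.3 0.7
   vertex 2.0 0.2 2.0
  endloop
 endfacet
 facet normal 0.037 -0.669 -0.743
  outer loop
   vertex 2.4 2.0 0.4
   vertex 3.2 1.6 0.8
   vertex 2.0 0.2 2.0
  endloop
 endfacet
 facet normal -0.690 -0.390 -0.611
  outer loop
   vertex 2.4 2.0 0.4
   vertex 2.0 0.2 2.0
   vertex 1.4 3.3 0.7
  endloop
 endfacet
 facet normal 0.826 0.551 -0.122
  outer loop
   vertex 2.4 2.8 0.8
   vertex 2.2 3.7 3.5
   vertex 3.2 1.6 0.8
  endloop
 endfacet
 facet normal 0.453 0.855 -0.252
  outer loop
   vertex 2.4 2.8 0.8
   vertex 1.4 3.3 0.7
   vertex 2.2 3.7 3.5
  endloop
 endfacet
 facet normal 0.557 0.371 -0.743
  outer loop
   vertex 2.4 2.8 0.8
   vertex 3.2 1.6 0.8
   vertex 2.4 2.0 0.4
  endloop
 endfacet
 facet normal 0.299 0.427 -0.854
  outer loop
   vertex 2.4 2.8 0.8
   vertex 2.4 2.0 0.4
   vertex 1.4 3.3 0.7
  endloop
 endfacet
 facet normal -0.058 -0.845 0.532
  outer loop
   vertex 2.6 0.6 2.7
   vertex 1.2 1.2 3.5
   vertex 2.0 0.2 2.0
  endloop
 endfacet
 facet normal 0.432 -0.173 0.885
  outer loop
   vertex 2.6 0.6 2.7
   vertex 2.2 3.7 3.5
   vertex 1.2 1.2 3.5
  endloop
 endfacet
 facet normal 0.674 -0.720 -0.166
  outer loop
   vertex 2.6 0.6 2.7
   vertex 2.0 0.2 2.0
   vertex 3.2 1.6 0.8
  endloop
 endfacet
 facet normal 0.947 0.040 0.320
  outer loop
   vertex 2.6 0.6 2.7
   vertex 3.2 1.6 0.8
   vertex 2.2 3.7 3.5
  endloop
 endfacet
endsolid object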